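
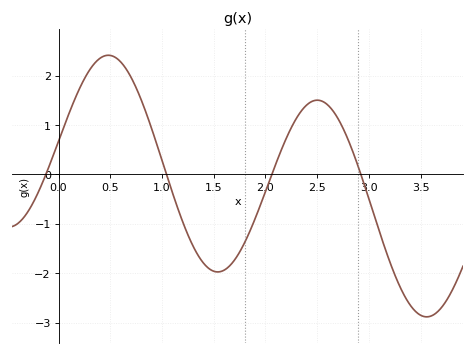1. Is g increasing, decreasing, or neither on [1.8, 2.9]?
neither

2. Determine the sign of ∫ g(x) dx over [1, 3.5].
negative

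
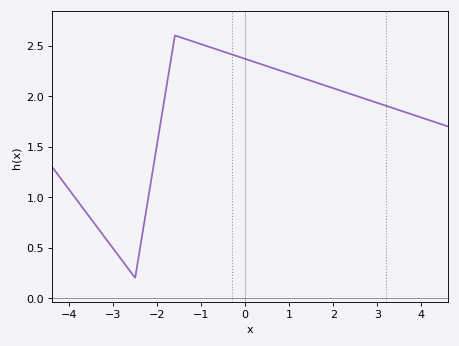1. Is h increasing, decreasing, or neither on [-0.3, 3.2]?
decreasing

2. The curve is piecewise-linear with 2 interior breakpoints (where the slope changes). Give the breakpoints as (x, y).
(-2.5, 0.2); (-1.6, 2.6)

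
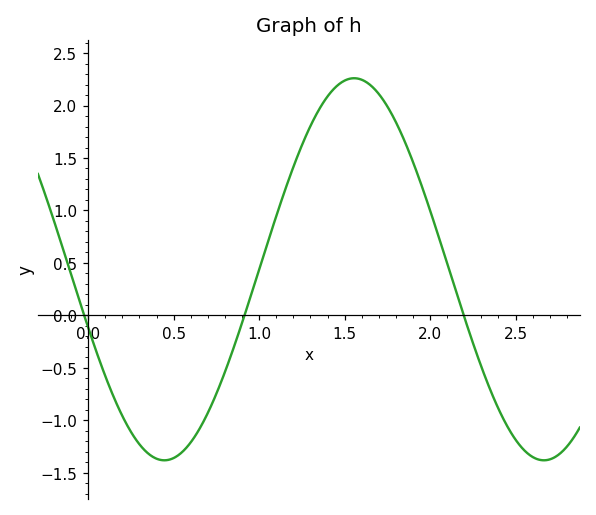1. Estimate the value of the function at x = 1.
0.45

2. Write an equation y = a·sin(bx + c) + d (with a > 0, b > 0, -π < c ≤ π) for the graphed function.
y = 1.82sin(2.8x - 2.8) + 0.44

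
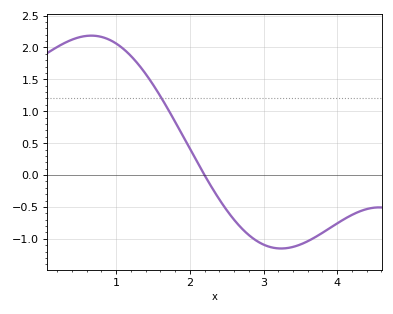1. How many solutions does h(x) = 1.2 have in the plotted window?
1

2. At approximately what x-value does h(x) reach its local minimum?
3.24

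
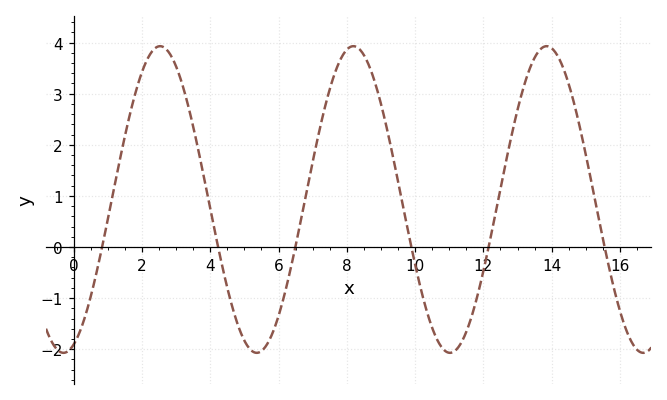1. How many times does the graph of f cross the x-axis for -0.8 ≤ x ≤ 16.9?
6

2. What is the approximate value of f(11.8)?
-1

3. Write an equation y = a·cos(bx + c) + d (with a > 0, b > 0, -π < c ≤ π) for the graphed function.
y = 3cos(1.1x - 2.8) + 0.93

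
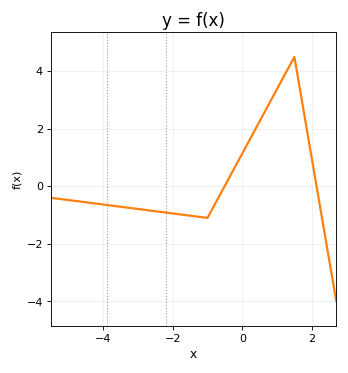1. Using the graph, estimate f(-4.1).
-0.619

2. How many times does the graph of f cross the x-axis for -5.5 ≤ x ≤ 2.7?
2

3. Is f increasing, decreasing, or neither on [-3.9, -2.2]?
decreasing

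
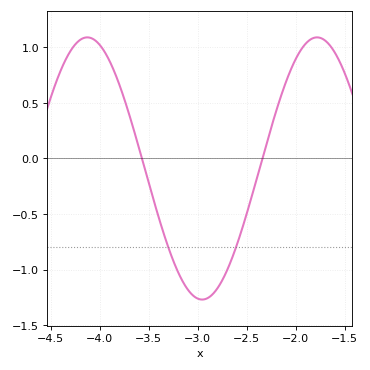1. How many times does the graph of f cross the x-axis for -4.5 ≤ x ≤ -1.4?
2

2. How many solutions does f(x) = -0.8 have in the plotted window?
2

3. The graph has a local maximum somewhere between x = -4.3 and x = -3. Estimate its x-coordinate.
-4.15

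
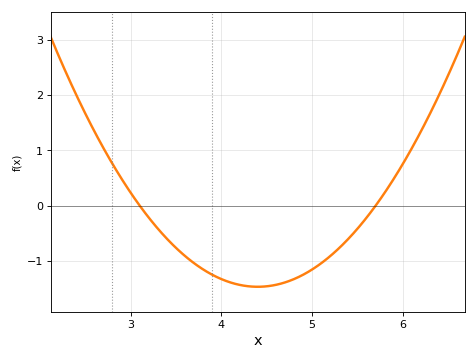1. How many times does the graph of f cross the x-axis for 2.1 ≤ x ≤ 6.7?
2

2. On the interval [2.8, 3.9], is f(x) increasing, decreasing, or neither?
decreasing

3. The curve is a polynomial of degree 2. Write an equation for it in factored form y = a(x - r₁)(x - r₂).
y = 0.87(x - 3.1)(x - 5.7)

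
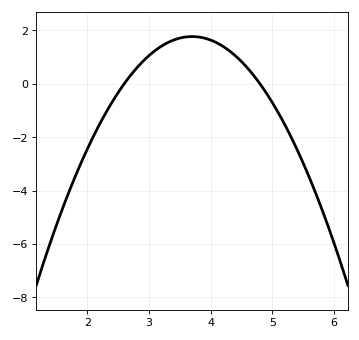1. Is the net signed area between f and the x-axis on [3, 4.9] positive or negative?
positive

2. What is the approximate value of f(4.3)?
1.2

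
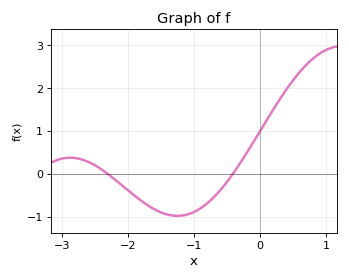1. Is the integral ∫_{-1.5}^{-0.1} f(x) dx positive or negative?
negative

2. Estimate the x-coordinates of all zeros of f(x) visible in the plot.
-2.3, -0.4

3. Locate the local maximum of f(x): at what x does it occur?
-2.9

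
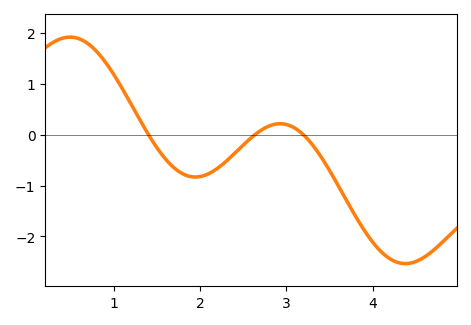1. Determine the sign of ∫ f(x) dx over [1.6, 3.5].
negative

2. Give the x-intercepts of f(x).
1.4, 2.6, 3.2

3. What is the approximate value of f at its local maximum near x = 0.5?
1.9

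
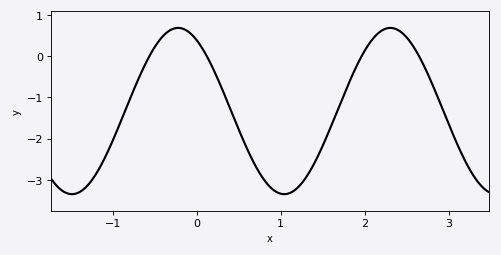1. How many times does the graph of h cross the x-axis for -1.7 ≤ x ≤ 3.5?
4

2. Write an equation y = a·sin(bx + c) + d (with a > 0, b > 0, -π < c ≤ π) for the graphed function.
y = 2.02sin(2.49x + 2.12) - 1.33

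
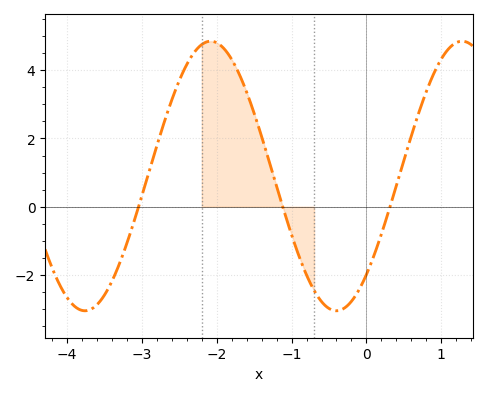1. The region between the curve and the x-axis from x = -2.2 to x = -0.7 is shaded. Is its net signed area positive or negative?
positive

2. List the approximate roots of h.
-3, -1.1, 0.3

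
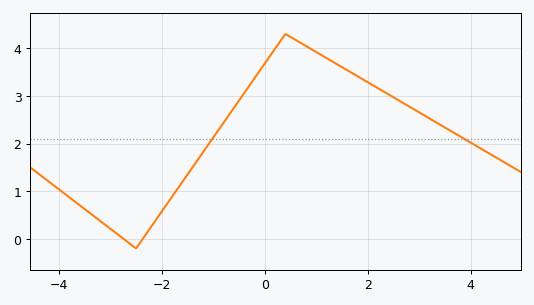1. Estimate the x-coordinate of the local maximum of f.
0.403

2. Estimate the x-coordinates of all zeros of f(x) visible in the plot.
-2.74, -2.37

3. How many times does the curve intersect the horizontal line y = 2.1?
2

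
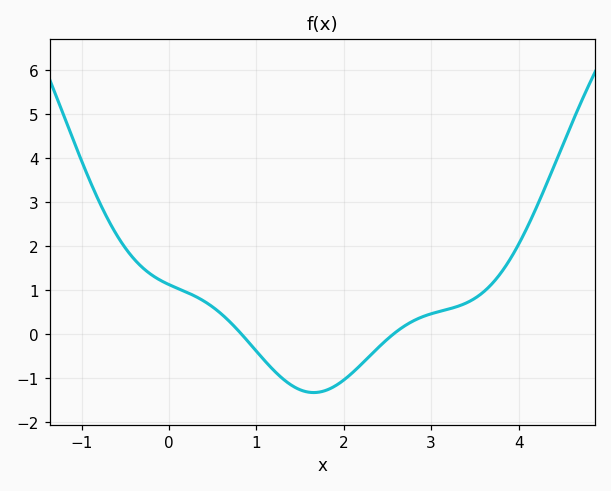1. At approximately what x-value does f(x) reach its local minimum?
1.7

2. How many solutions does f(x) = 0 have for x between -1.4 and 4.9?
2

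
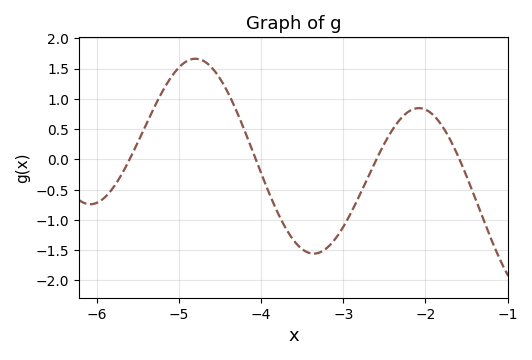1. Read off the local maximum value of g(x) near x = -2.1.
0.848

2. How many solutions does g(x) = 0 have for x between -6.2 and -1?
4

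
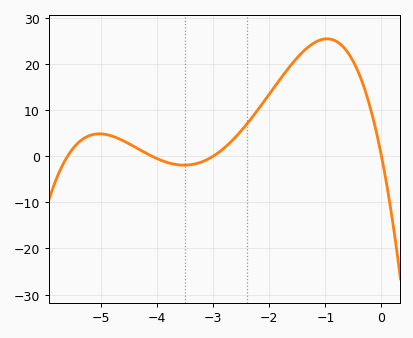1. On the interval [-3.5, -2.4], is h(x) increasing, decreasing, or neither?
increasing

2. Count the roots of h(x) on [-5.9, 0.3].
4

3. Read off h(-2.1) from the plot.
12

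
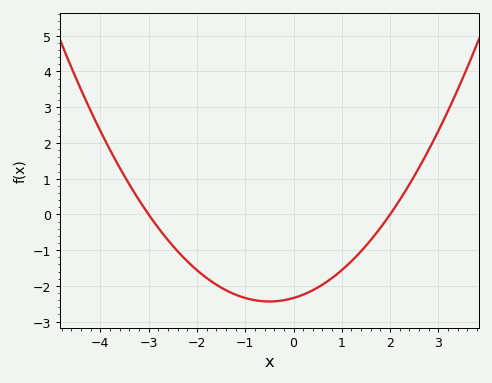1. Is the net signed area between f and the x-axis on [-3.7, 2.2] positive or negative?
negative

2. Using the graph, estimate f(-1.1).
-2.3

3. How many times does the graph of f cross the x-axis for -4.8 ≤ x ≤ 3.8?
2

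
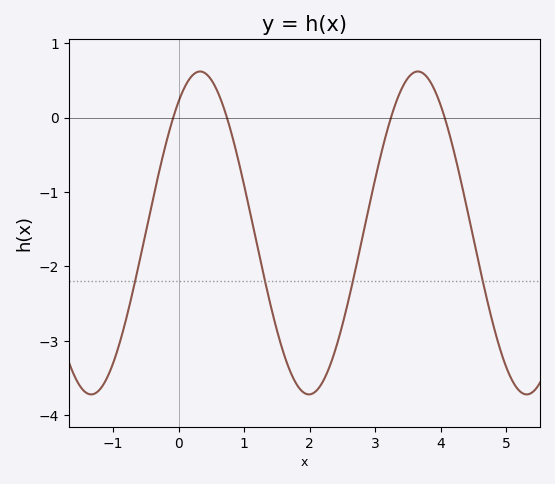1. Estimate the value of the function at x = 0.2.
0.6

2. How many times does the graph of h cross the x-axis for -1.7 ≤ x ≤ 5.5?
4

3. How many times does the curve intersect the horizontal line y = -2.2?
4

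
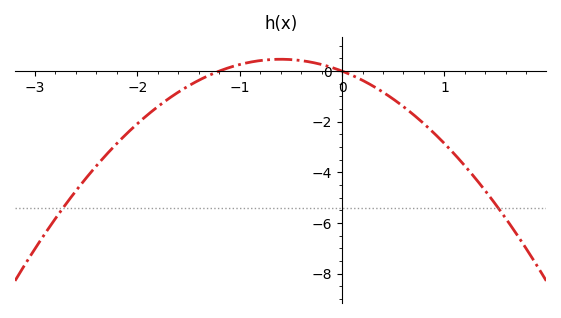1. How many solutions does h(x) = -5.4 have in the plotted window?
2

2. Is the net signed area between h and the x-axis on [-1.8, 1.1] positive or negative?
negative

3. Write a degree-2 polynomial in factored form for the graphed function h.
y = -1.3(x + 1.2)(x - 0)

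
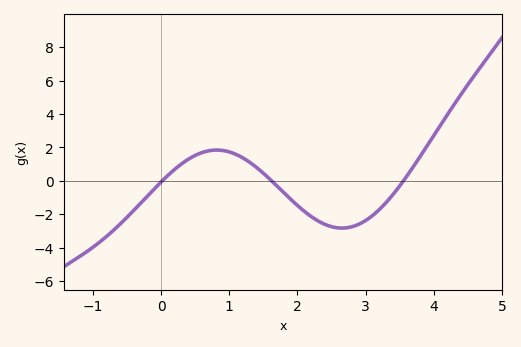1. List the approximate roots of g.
0.017, 1.62, 3.55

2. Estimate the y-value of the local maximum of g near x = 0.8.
1.84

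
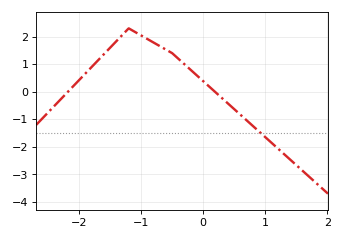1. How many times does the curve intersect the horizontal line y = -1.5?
1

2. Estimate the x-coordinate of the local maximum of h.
-1.2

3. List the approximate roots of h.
-2.18, 0.189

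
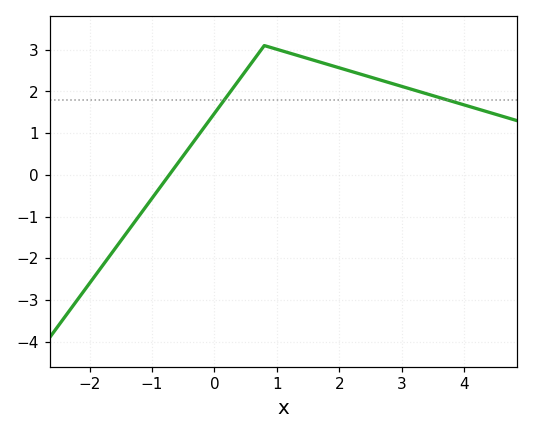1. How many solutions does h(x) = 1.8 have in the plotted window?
2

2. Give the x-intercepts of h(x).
-0.7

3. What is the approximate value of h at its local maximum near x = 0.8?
3.1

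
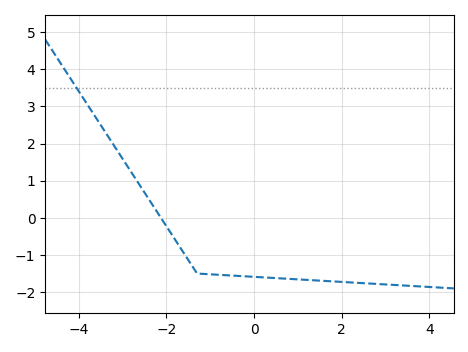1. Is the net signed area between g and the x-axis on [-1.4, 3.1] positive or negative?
negative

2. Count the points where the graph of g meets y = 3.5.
1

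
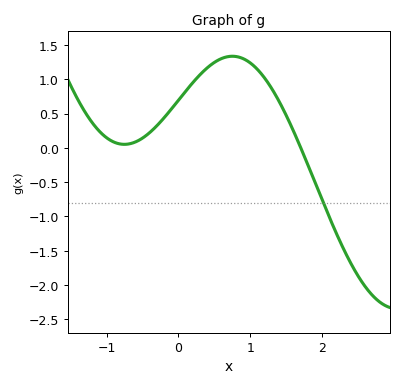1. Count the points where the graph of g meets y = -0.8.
1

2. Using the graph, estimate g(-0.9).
0.1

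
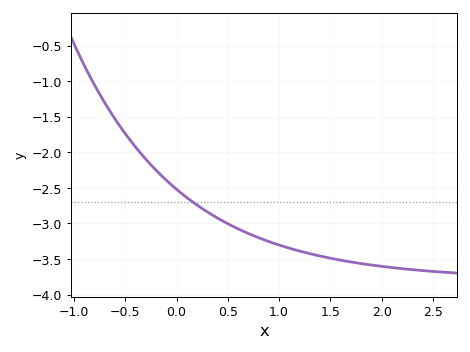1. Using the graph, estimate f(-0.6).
-1.55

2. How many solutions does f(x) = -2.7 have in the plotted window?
1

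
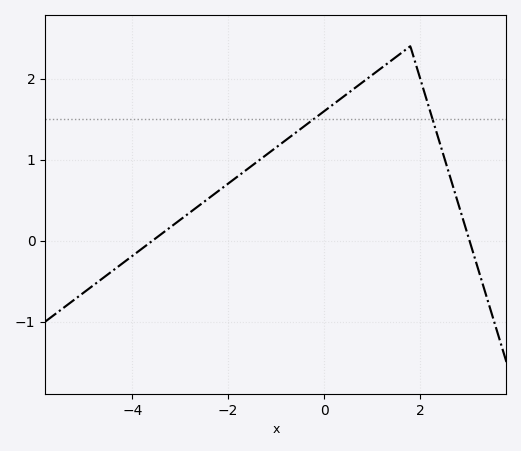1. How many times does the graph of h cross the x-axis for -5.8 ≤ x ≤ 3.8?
2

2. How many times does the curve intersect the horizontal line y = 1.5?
2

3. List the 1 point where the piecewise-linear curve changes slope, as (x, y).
(1.8, 2.4)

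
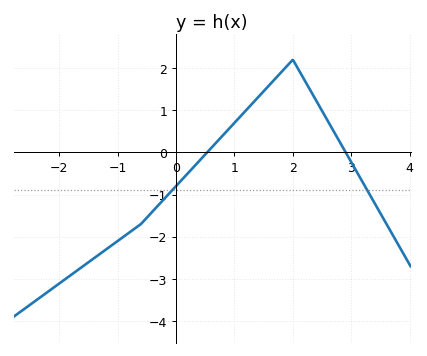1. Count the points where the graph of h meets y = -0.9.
2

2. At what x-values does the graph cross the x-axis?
0.533, 2.9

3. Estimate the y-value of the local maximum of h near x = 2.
2.2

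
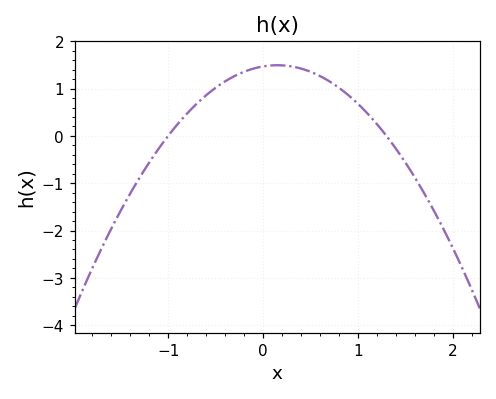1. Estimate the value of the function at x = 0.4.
1.4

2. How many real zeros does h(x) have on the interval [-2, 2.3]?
2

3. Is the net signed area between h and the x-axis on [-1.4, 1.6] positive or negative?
positive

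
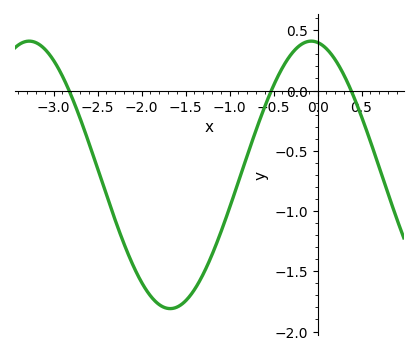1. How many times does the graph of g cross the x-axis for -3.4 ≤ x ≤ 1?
3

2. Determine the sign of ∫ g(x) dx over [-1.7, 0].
negative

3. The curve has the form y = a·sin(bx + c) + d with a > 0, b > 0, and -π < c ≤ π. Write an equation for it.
y = 1.11sin(2x + 1.7) - 0.7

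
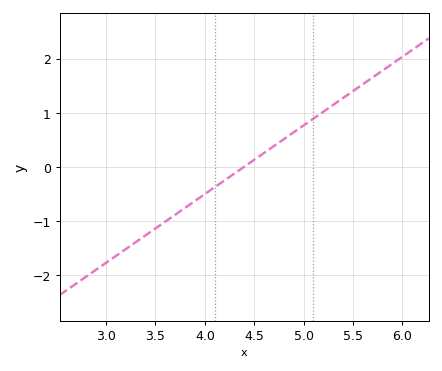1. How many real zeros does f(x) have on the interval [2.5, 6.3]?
1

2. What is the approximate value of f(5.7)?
1.65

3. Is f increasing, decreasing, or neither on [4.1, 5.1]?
increasing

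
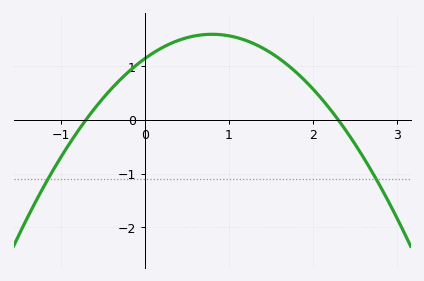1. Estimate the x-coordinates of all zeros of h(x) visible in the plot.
-0.7, 2.3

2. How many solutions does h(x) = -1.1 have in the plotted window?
2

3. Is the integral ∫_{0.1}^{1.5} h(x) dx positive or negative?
positive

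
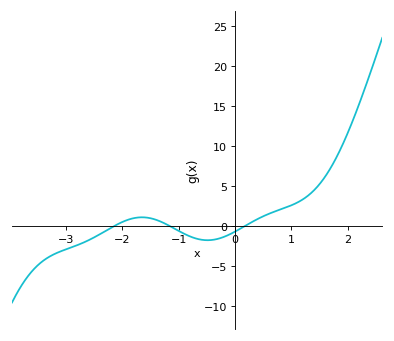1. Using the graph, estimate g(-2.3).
-0.5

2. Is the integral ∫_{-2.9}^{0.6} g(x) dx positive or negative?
negative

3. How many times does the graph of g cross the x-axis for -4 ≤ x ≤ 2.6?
3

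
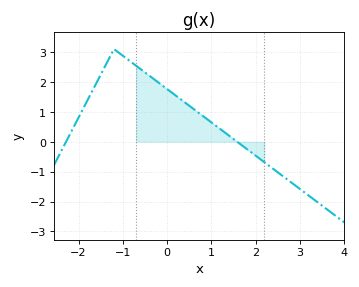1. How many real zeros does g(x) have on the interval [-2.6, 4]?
2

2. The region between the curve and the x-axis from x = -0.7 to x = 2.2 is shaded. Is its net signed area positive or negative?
positive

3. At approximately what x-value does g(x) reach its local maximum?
-1.2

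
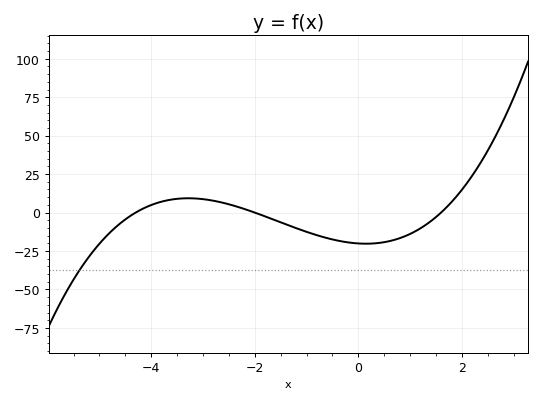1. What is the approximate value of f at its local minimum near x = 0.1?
-20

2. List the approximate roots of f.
-4.2, -2, 1.6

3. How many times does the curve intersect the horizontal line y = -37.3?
1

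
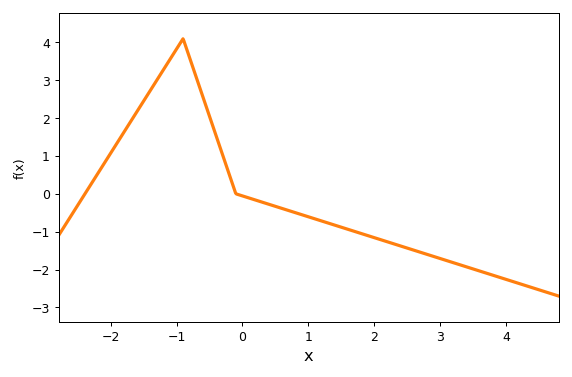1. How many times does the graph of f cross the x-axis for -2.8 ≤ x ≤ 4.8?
2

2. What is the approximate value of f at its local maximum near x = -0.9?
4.1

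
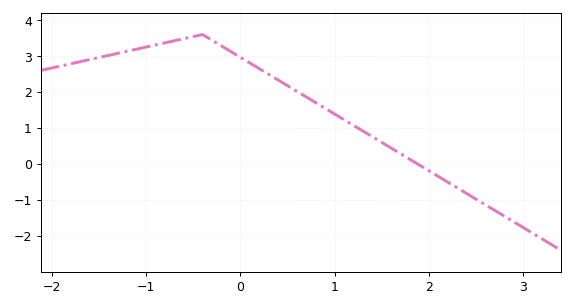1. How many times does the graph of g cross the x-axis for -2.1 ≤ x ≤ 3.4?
1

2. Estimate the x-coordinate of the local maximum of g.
-0.4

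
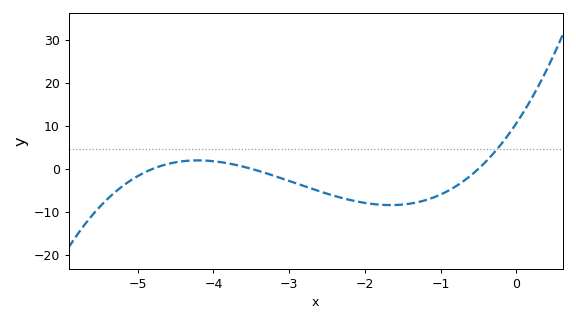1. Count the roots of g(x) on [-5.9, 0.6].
3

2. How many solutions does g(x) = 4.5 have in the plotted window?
1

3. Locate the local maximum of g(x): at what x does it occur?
-4.2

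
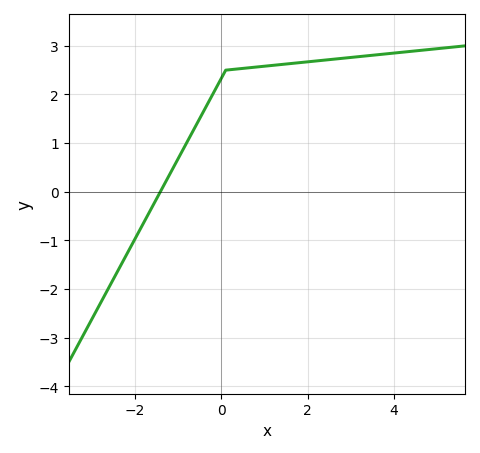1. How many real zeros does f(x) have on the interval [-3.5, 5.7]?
1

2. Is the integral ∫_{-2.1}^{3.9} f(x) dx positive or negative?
positive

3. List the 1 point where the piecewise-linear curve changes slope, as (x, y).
(0.1, 2.5)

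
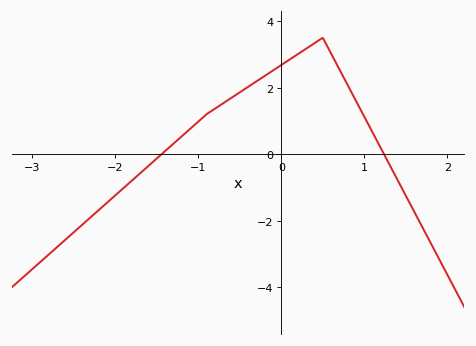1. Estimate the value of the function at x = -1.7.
-0.575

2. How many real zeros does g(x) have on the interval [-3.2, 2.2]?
2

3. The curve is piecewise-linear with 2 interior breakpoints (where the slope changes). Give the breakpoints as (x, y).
(-0.9, 1.2); (0.5, 3.5)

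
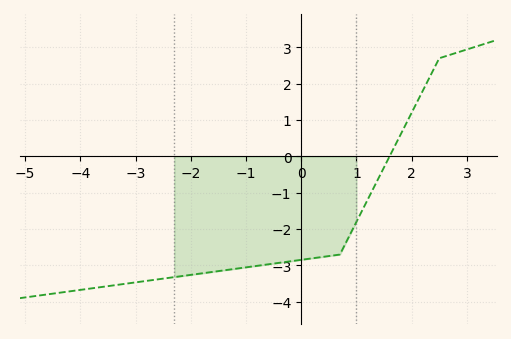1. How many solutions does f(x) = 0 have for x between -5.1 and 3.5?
1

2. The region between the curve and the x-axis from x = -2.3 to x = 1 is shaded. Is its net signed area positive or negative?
negative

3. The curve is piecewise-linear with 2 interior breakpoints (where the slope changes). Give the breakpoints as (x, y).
(0.7, -2.7); (2.5, 2.7)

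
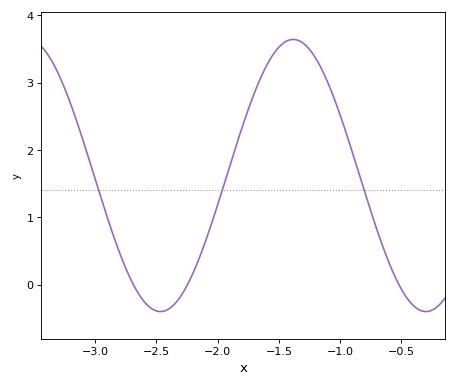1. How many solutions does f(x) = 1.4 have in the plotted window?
3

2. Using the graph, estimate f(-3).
1.57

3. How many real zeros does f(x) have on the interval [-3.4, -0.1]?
3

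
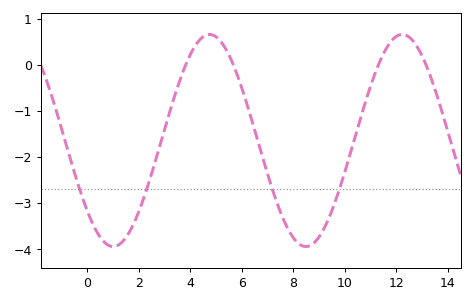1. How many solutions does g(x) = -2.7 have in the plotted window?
4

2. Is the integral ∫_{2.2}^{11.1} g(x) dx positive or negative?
negative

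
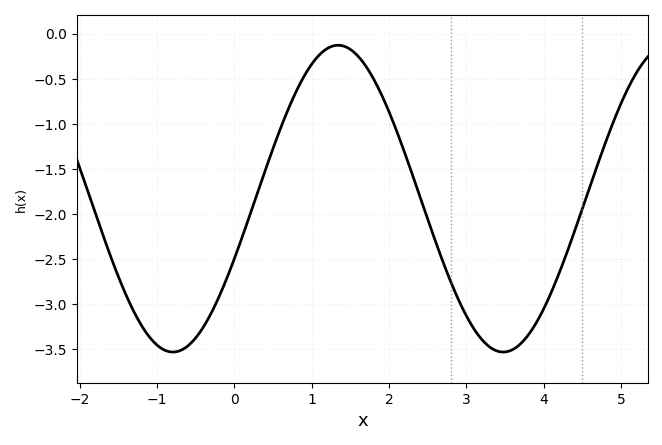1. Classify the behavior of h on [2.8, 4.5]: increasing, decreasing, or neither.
neither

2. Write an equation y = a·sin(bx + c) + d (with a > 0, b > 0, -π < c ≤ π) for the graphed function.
y = 1.7sin(1.47x - 0.4) - 1.83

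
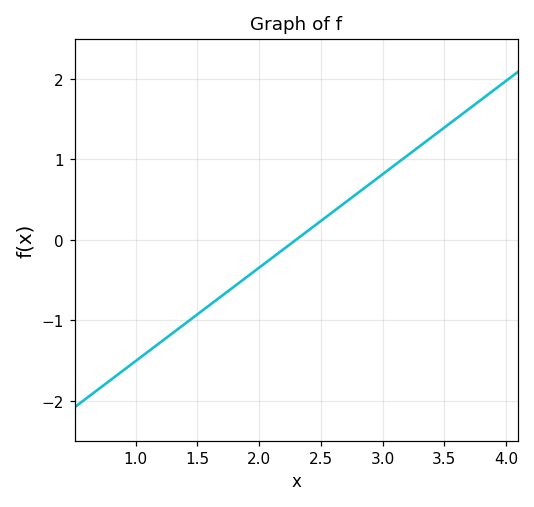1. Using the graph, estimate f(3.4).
1.3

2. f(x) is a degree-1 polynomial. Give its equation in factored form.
y = 1.16(x - 2.3)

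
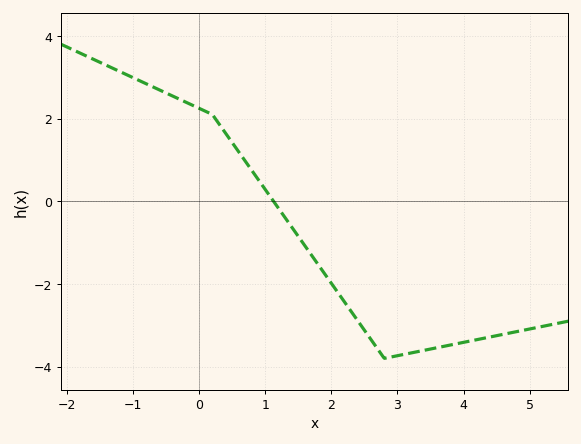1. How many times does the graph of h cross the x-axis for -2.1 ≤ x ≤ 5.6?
1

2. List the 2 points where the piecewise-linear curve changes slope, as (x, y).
(0.2, 2.1); (2.8, -3.8)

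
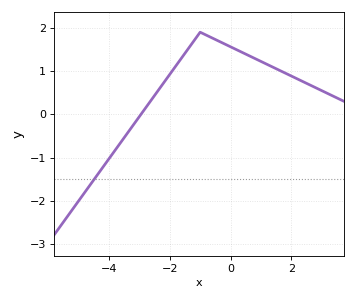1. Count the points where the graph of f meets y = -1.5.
1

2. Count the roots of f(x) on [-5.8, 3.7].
1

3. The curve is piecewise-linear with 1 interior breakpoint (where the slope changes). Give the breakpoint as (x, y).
(-1, 1.9)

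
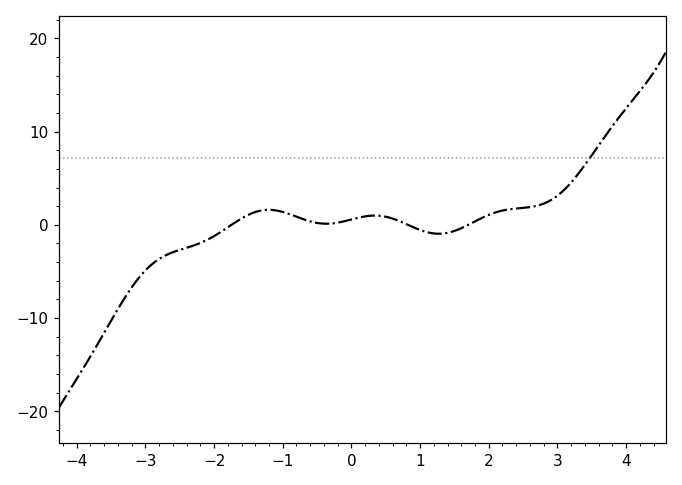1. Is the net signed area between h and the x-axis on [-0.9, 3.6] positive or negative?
positive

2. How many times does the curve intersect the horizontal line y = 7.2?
1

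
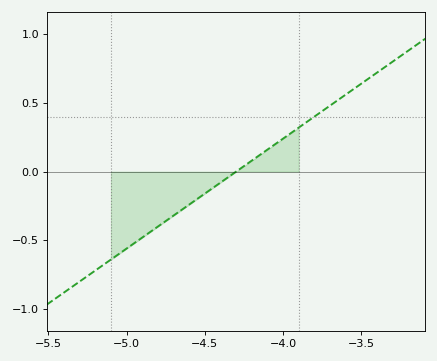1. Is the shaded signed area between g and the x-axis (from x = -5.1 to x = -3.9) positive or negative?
negative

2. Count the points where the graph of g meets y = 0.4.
1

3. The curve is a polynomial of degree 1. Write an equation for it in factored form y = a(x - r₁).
y = 0.8(x + 4.3)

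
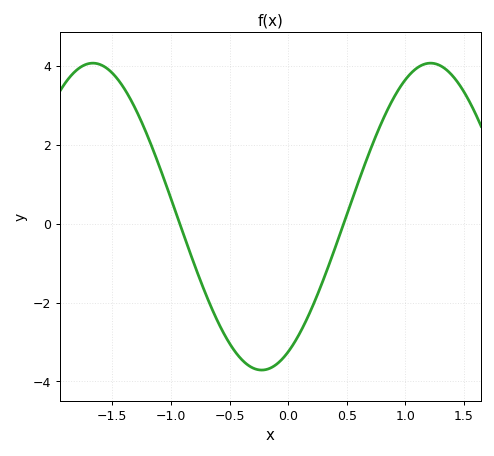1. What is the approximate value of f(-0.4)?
-3.4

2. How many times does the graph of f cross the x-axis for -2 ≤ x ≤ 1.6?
2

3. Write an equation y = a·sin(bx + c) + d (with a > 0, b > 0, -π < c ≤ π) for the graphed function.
y = 3.89sin(2.2x - 1.1) + 0.18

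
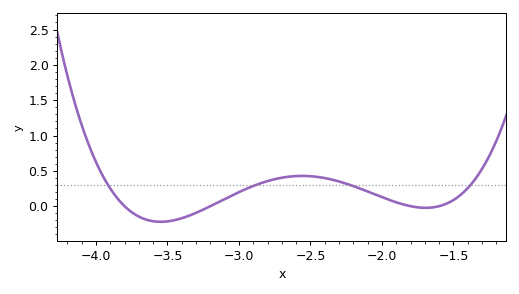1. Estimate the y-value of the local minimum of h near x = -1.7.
-0.023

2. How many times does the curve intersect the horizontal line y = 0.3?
4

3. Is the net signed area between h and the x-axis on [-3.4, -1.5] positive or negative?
positive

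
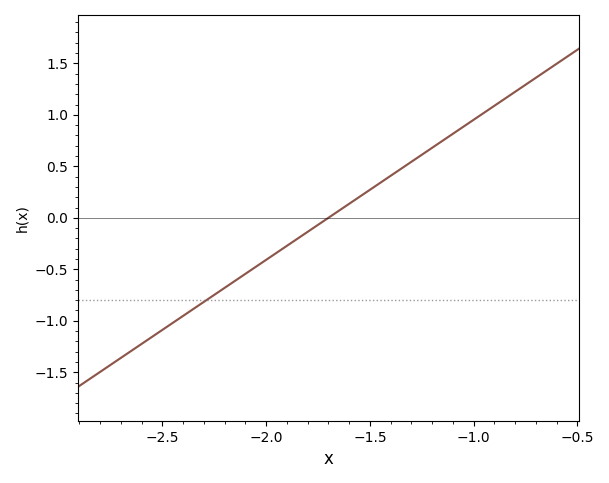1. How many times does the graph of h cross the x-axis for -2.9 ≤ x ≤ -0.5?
1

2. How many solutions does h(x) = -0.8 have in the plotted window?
1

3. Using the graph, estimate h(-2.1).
-0.544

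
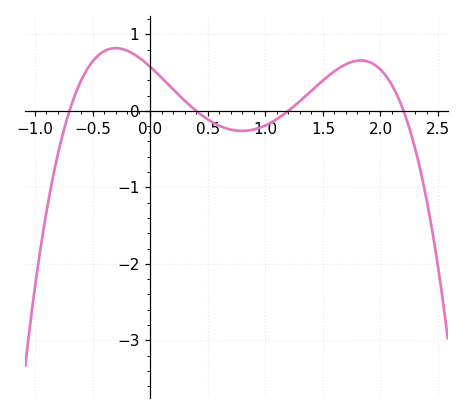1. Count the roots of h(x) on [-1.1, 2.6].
4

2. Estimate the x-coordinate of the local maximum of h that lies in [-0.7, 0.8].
-0.3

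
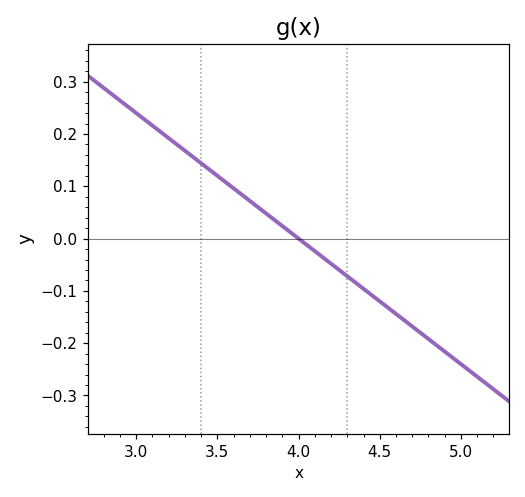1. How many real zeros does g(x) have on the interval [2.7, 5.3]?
1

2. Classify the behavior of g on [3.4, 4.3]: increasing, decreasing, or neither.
decreasing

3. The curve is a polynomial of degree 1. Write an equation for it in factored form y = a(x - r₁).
y = -0.24(x - 4)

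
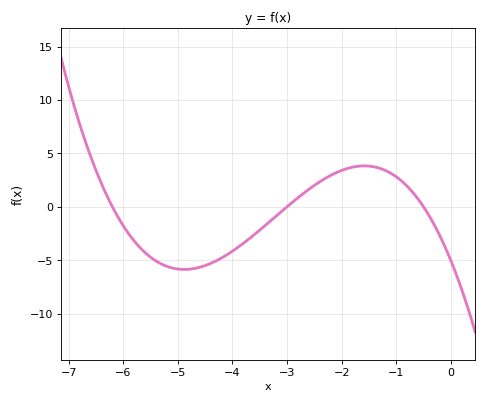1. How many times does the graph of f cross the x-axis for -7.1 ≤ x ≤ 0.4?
3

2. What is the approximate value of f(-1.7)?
3.79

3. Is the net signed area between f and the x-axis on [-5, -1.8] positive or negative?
negative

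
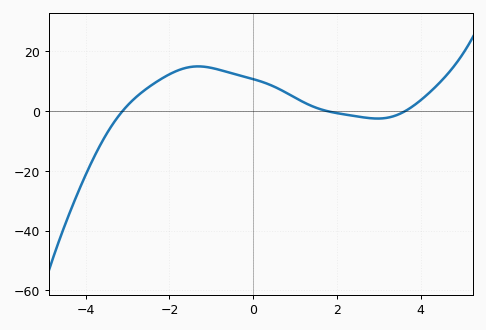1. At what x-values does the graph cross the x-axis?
-3.2, 1.8, 3.6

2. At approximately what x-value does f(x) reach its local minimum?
3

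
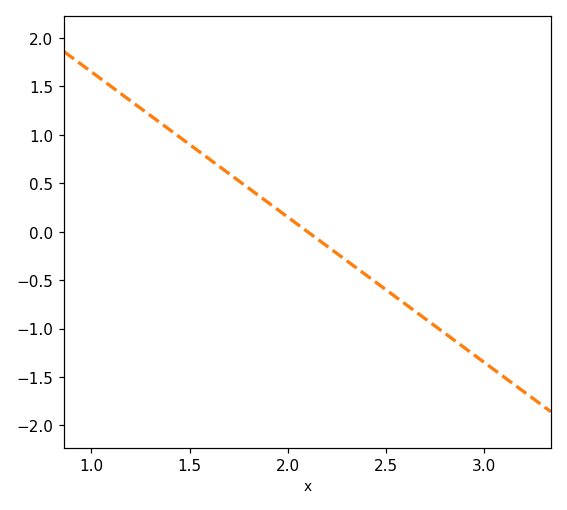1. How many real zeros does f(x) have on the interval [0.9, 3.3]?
1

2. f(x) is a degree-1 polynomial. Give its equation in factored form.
y = -1.5(x - 2.1)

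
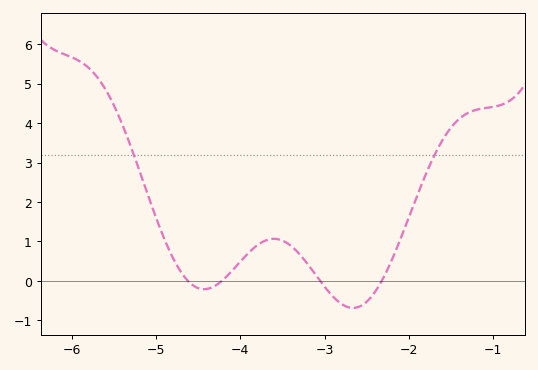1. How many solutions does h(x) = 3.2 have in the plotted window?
2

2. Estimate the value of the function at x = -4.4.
-0.2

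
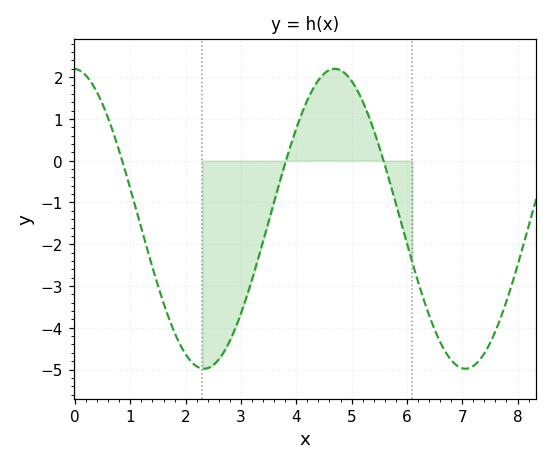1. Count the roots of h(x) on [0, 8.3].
3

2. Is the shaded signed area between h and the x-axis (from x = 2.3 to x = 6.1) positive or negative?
negative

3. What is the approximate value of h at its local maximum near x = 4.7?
2.2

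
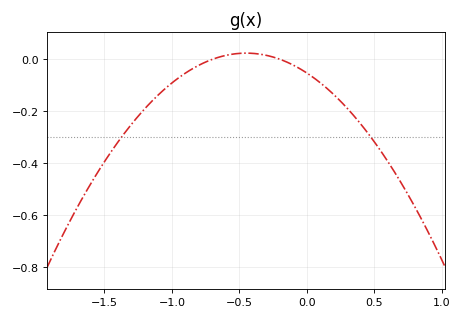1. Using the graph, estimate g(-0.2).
0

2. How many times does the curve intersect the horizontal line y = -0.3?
2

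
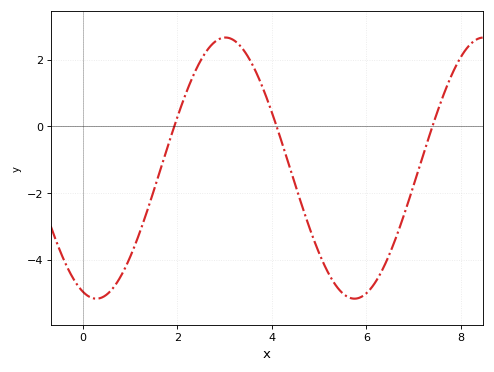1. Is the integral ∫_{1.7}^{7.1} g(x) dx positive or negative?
negative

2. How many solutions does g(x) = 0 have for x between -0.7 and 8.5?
3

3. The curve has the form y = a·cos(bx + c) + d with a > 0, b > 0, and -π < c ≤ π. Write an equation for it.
y = 3.92cos(1.1x + 2.8) - 1.25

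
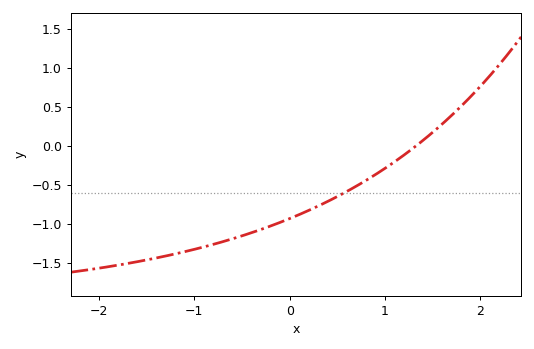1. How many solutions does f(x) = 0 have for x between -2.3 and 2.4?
1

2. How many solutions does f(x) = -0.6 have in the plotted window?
1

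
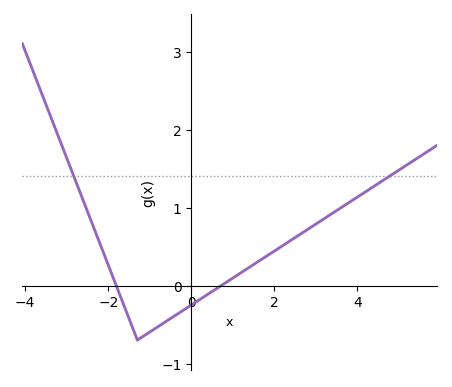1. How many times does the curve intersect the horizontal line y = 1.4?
2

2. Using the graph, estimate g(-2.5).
0.9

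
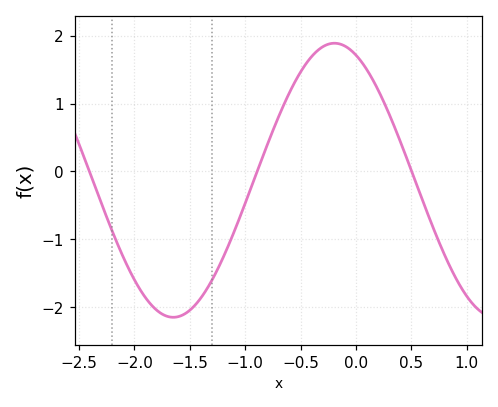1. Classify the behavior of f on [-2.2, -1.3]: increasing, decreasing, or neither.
neither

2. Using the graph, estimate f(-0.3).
1.84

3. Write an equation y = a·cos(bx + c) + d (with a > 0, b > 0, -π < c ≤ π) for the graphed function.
y = 2.02cos(2.16x + 0.42) - 0.13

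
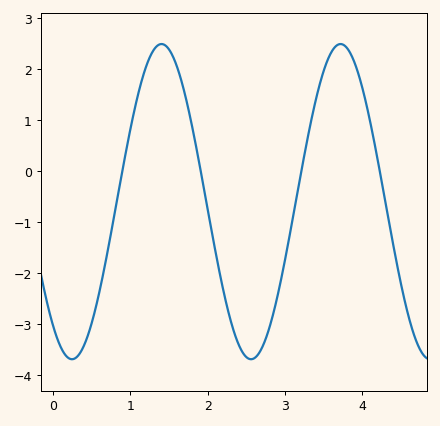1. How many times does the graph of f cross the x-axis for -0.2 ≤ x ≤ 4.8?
4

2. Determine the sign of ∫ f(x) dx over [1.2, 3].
negative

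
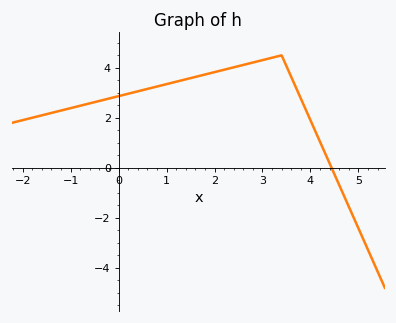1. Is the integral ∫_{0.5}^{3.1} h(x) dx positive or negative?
positive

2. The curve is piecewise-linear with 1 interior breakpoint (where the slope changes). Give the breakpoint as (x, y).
(3.4, 4.5)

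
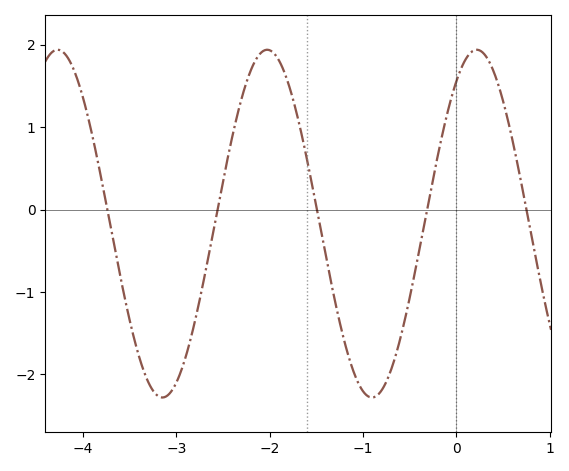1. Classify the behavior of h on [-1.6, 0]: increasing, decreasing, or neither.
neither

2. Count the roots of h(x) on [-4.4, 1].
5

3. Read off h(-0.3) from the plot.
0.083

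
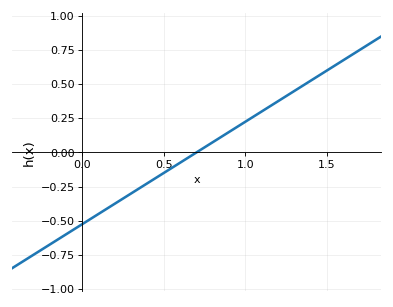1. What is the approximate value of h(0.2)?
-0.38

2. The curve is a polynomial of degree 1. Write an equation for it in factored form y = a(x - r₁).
y = 0.75(x - 0.7)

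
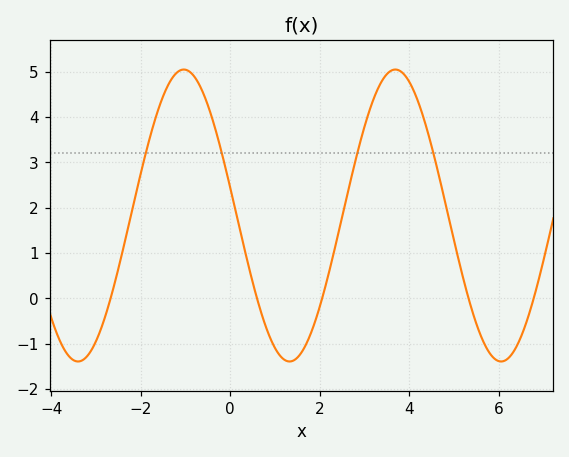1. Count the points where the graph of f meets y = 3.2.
4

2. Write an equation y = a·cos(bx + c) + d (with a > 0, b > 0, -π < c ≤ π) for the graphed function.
y = 3.22cos(1.3x + 1.4) + 1.83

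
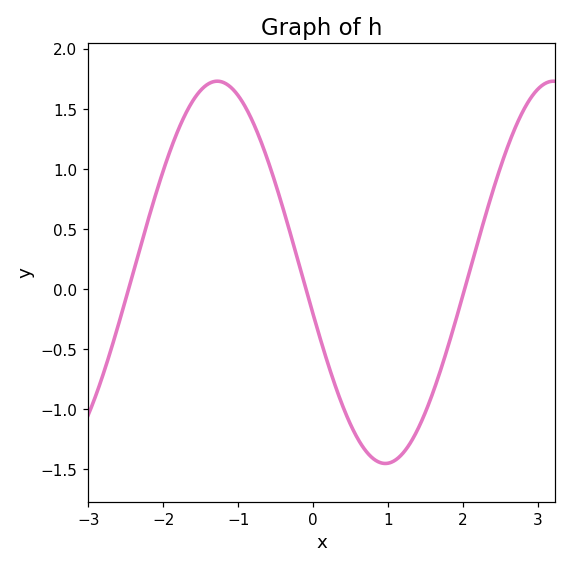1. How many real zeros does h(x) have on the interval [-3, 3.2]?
3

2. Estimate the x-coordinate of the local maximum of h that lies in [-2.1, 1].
-1.3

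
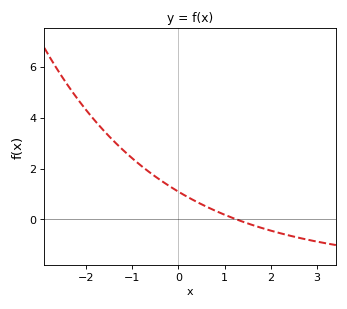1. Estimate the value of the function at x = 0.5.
0.6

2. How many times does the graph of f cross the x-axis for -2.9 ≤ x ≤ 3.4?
1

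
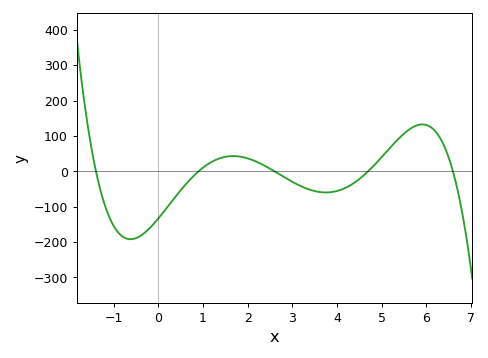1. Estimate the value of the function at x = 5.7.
125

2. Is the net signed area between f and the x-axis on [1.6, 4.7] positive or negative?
negative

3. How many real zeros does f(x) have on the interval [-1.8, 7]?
5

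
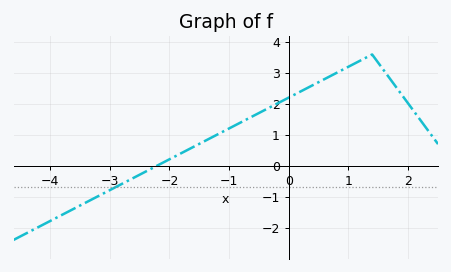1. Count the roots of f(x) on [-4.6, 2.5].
1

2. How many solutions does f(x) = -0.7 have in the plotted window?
1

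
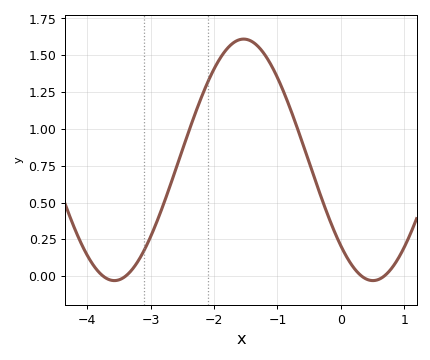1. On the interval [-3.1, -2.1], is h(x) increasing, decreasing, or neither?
increasing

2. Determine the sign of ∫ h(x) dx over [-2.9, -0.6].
positive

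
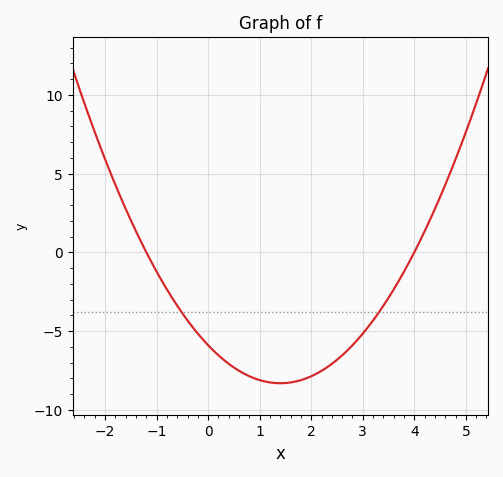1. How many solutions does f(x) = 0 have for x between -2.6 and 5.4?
2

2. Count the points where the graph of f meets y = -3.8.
2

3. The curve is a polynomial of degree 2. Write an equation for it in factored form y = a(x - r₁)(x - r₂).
y = 1.23(x + 1.2)(x - 4)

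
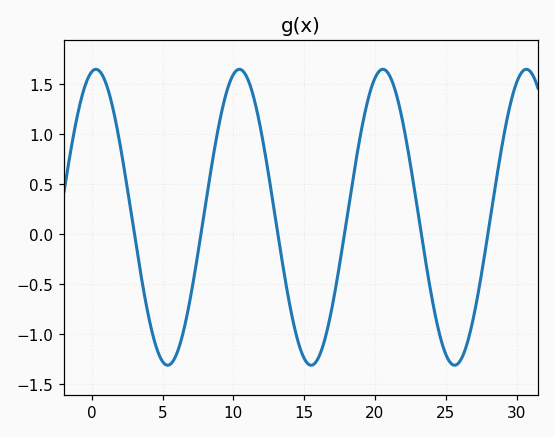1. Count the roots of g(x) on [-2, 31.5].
6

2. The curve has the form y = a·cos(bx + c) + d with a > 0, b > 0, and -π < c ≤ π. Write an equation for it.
y = 1.48cos(0.62x - 0.18) + 0.17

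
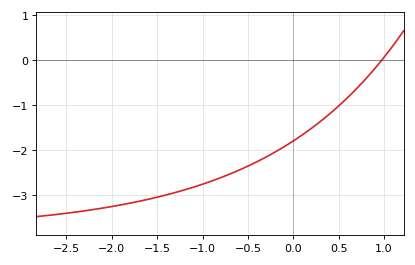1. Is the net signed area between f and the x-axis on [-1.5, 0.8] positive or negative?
negative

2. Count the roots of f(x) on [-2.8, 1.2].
1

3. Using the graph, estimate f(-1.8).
-3.17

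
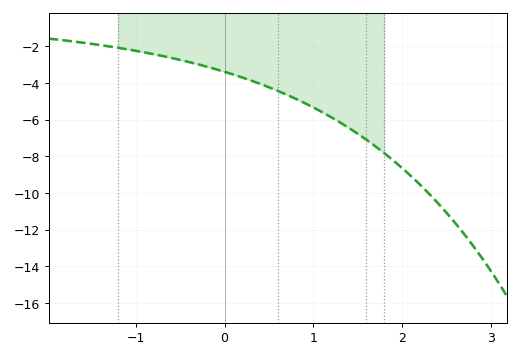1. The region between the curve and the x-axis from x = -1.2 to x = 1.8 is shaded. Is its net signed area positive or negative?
negative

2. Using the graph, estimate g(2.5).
-11.1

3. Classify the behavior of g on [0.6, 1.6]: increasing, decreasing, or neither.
decreasing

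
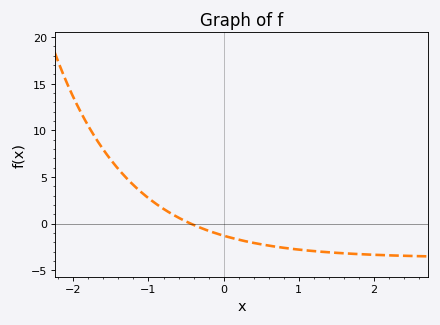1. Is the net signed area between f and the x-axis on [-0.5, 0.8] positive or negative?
negative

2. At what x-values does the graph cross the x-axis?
-0.4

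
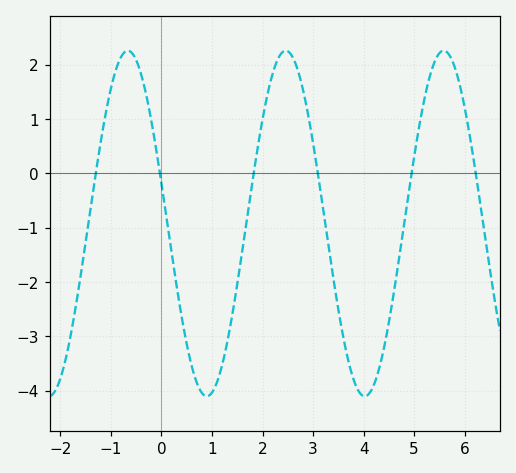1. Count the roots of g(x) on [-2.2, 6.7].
6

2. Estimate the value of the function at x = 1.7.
-0.8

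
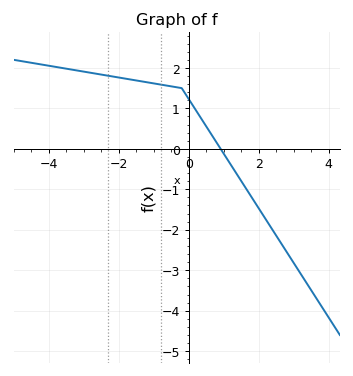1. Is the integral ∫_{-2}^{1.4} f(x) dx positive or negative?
positive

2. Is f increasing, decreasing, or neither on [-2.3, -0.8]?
decreasing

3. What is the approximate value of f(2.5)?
-2.1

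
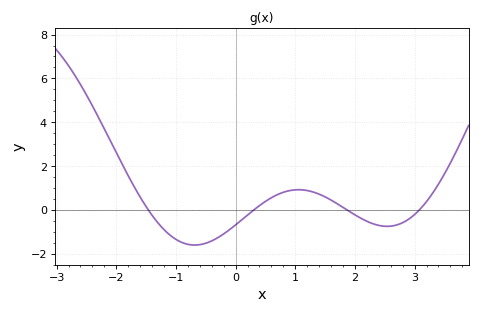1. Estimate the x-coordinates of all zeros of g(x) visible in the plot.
-1.46, 0.309, 1.86, 3.08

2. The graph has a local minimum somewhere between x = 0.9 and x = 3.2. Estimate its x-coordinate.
2.54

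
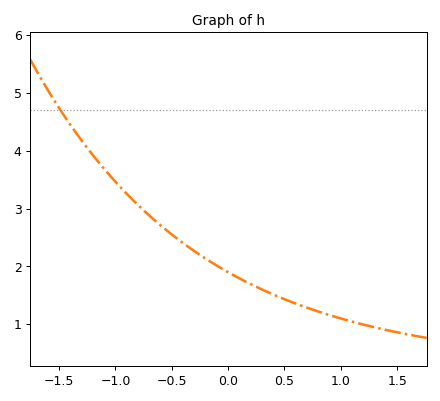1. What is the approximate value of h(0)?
1.9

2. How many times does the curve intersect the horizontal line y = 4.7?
1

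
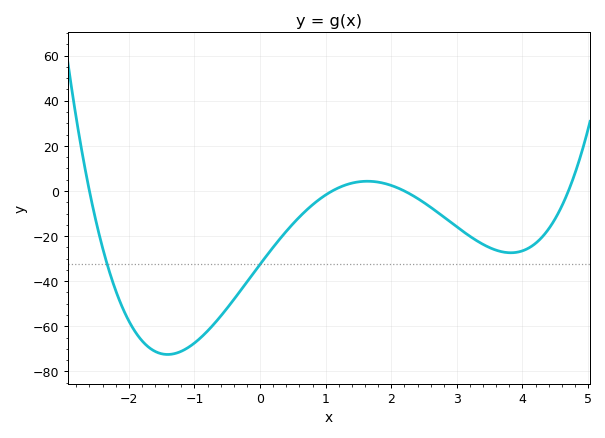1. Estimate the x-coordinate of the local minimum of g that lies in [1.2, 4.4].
3.8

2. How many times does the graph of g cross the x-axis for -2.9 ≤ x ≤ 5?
4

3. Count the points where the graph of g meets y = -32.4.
2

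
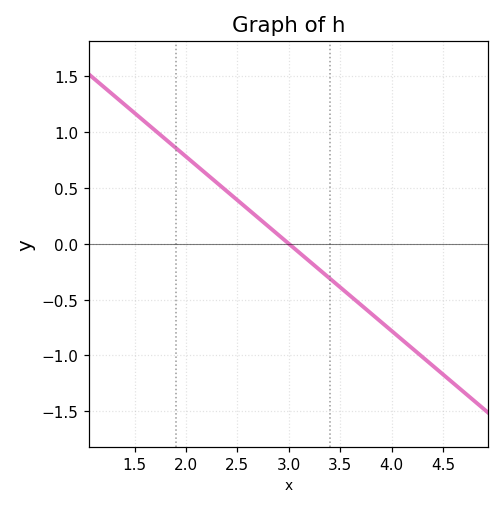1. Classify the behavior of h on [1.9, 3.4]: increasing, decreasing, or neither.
decreasing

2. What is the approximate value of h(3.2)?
-0.156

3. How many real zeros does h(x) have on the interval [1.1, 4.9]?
1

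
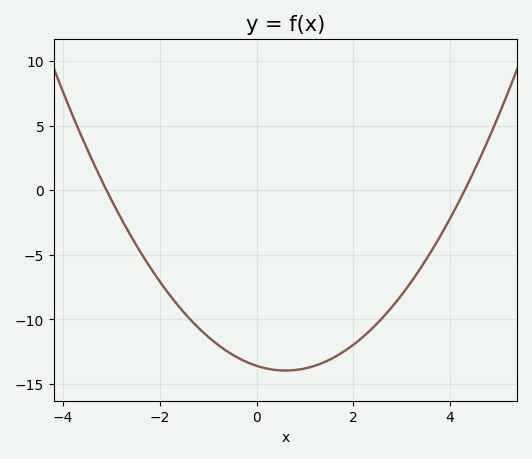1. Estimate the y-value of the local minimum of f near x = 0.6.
-14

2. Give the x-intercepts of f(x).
-3, 4.2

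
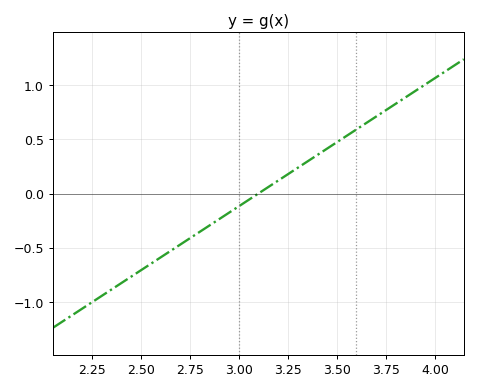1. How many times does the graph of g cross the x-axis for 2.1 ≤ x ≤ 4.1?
1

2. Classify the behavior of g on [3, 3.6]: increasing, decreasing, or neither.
increasing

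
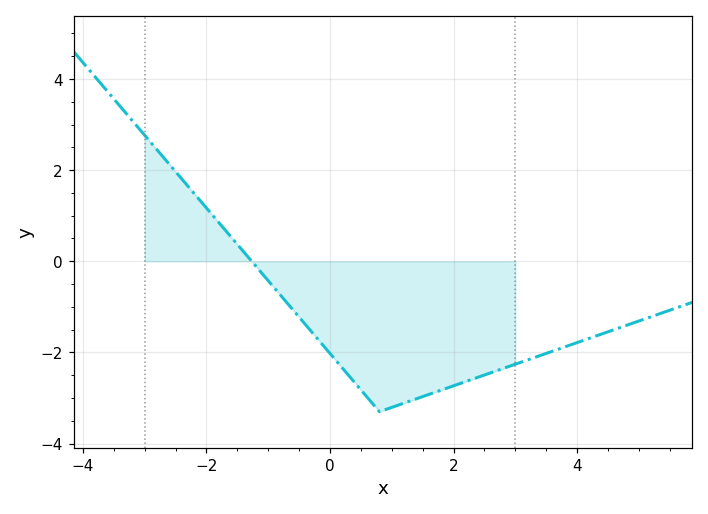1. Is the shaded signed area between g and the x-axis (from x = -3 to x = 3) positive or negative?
negative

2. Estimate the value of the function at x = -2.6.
2.2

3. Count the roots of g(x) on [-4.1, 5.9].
1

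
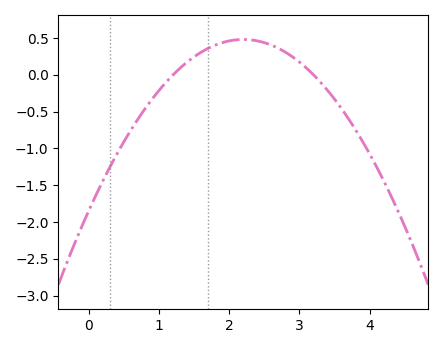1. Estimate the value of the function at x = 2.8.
0.307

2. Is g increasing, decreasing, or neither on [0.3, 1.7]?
increasing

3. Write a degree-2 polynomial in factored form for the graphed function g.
y = -0.48(x - 1.2)(x - 3.2)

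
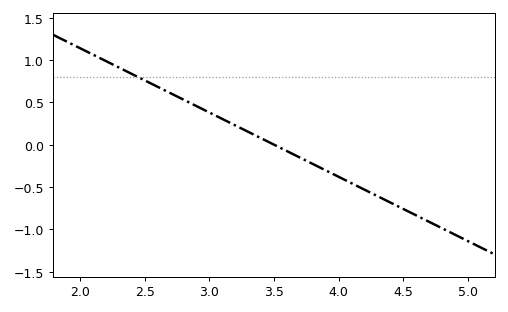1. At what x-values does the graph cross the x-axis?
3.5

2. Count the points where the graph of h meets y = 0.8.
1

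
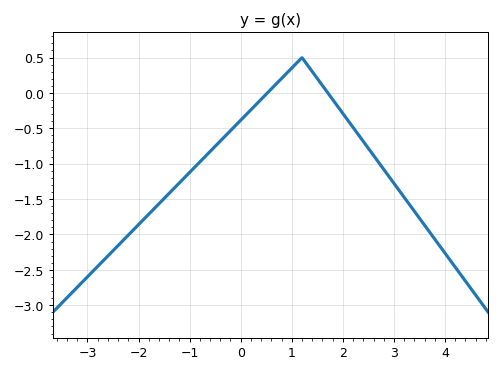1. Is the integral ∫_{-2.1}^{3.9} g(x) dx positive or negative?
negative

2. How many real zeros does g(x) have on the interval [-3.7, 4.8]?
2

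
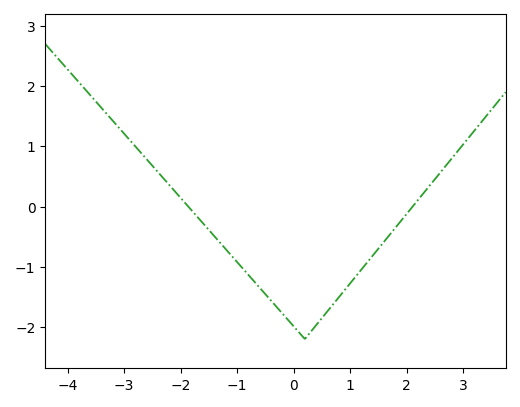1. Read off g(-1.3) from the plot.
-0.601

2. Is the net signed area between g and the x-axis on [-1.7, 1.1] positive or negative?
negative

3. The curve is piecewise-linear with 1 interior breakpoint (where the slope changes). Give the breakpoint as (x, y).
(0.2, -2.2)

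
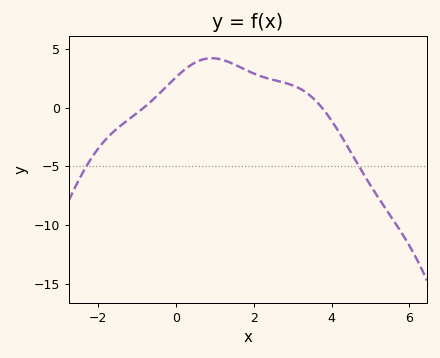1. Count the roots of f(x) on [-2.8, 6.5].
2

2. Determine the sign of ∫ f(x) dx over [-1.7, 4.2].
positive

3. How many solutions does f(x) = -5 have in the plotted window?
2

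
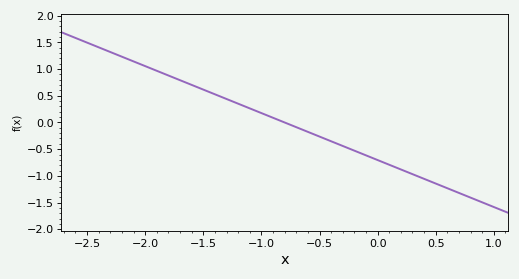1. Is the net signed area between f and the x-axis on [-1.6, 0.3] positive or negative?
negative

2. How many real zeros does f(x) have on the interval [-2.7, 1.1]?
1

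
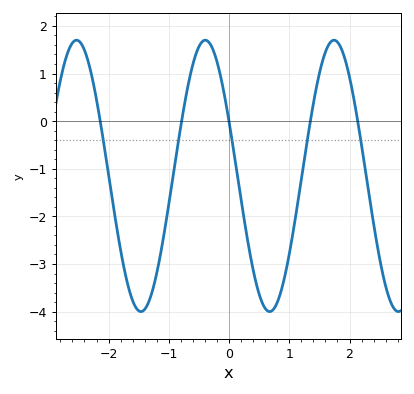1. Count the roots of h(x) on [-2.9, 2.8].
5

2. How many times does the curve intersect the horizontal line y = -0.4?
5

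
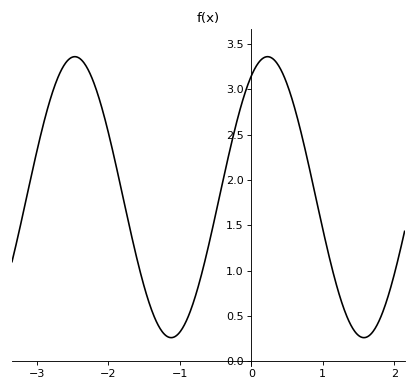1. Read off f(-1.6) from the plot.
1.13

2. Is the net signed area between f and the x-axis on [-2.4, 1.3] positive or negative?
positive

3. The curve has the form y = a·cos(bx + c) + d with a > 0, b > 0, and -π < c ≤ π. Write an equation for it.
y = 1.55cos(2.33x - 0.53) + 1.81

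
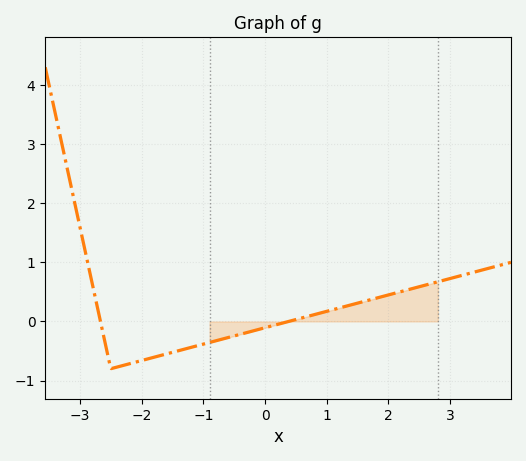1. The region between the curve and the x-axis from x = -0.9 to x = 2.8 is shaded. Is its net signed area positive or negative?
positive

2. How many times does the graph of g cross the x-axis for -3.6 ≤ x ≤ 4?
2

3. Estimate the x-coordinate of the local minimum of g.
-2.5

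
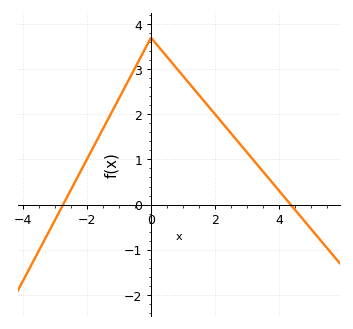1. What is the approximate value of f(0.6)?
3.19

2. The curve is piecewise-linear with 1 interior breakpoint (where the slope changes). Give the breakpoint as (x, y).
(0, 3.7)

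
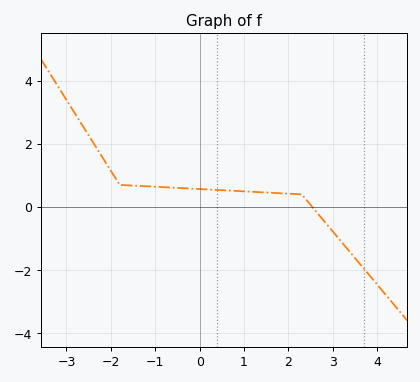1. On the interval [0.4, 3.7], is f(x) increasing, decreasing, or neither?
decreasing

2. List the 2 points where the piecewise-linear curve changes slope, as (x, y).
(-1.8, 0.7); (2.3, 0.4)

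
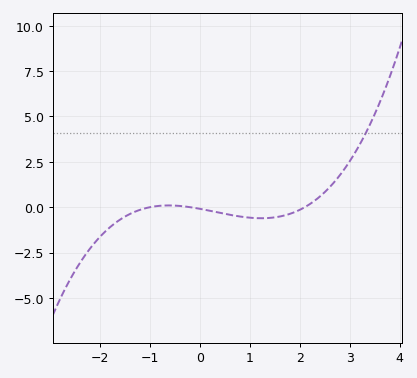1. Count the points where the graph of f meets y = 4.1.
1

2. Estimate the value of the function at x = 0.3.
-0.257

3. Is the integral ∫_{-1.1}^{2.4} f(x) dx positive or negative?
negative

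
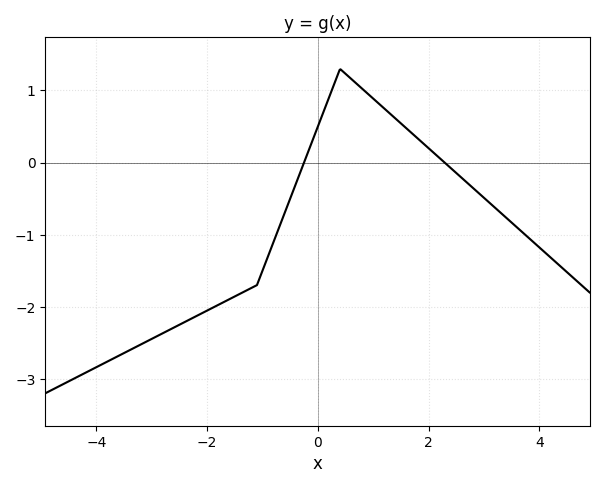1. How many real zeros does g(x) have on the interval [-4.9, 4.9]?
2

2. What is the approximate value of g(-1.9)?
-2.01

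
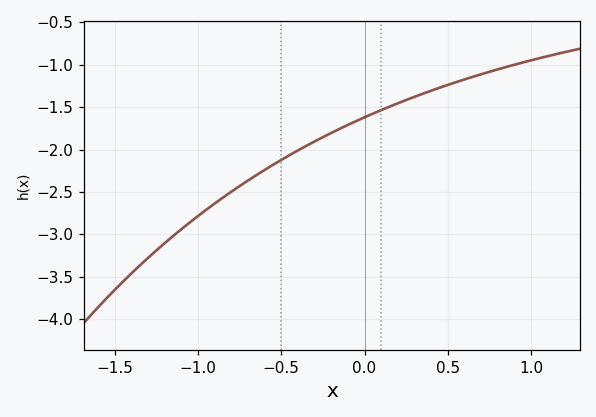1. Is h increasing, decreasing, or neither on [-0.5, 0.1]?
increasing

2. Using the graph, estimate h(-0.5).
-2.1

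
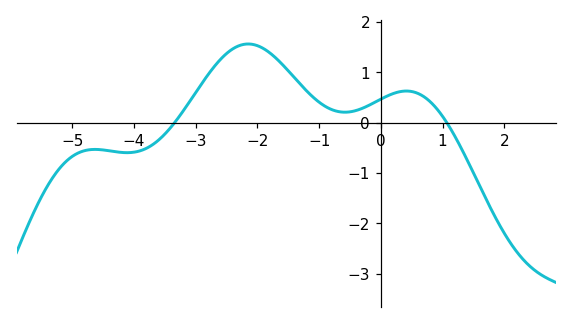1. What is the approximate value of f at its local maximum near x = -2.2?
1.6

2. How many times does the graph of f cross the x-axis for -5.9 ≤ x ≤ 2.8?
2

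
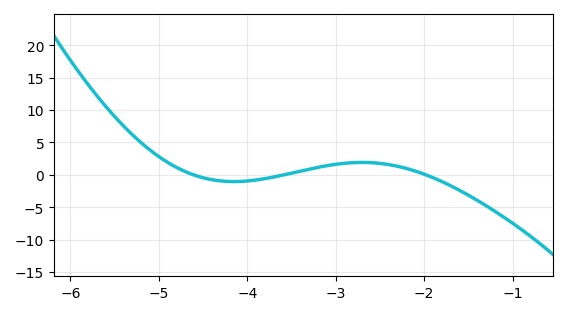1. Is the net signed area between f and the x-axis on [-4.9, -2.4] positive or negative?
positive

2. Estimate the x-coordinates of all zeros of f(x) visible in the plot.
-4.6, -3.6, -2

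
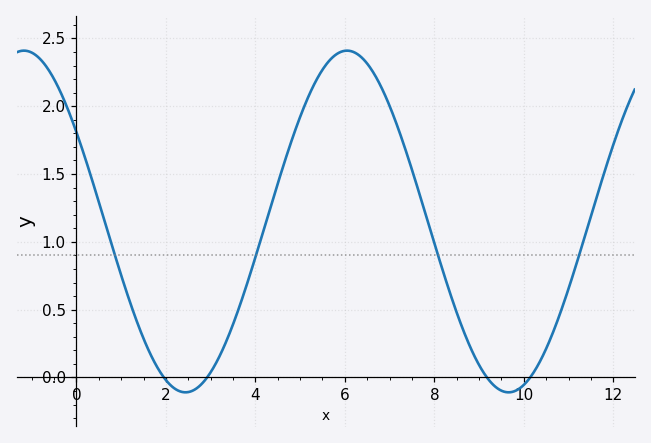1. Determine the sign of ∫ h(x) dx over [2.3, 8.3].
positive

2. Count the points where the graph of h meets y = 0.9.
4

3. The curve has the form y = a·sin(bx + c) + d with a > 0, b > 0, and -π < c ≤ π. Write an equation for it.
y = 1.26sin(0.87x + 2.59) + 1.15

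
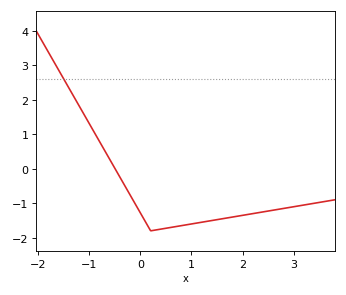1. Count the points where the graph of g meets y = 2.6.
1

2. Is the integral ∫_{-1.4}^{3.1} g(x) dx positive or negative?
negative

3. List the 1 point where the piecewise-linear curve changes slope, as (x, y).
(0.2, -1.8)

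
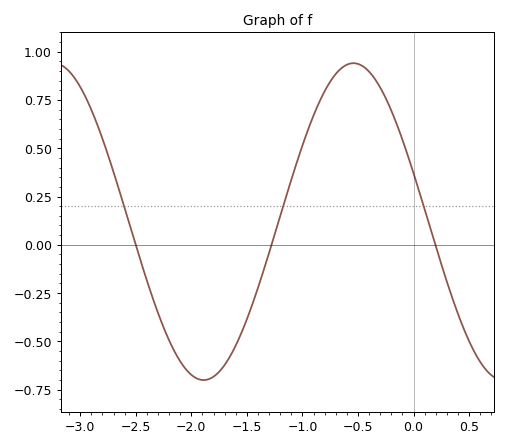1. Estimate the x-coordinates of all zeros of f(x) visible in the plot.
-2.5, -1.3, 0.2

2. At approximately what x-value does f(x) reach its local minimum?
-1.9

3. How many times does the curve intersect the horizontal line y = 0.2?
3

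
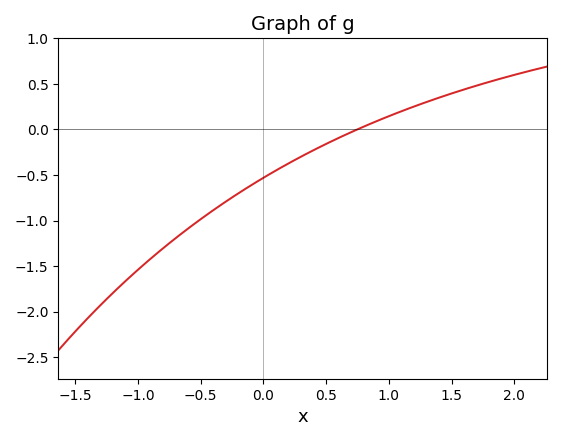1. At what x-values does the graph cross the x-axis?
0.7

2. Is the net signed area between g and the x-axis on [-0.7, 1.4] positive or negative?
negative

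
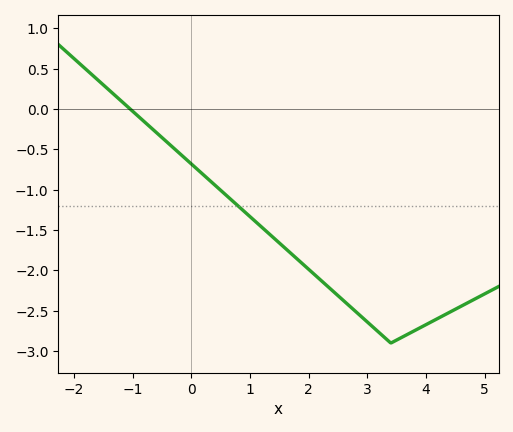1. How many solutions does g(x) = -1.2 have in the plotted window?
1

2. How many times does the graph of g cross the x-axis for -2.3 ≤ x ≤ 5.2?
1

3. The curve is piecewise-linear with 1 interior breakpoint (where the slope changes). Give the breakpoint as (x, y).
(3.4, -2.9)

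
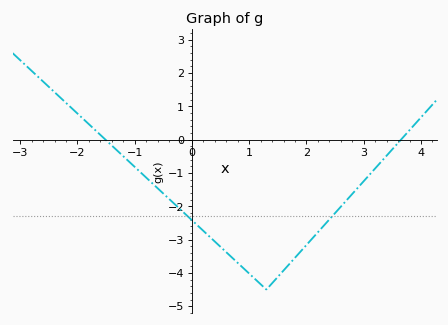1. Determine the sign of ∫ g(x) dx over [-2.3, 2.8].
negative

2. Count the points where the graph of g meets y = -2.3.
2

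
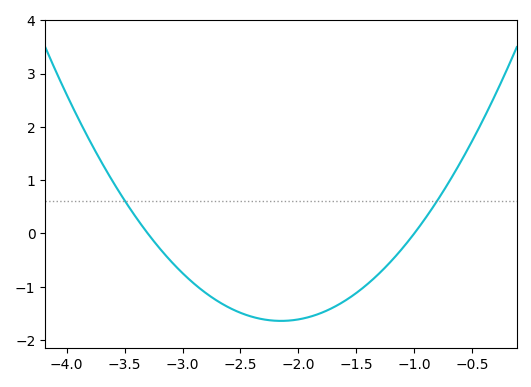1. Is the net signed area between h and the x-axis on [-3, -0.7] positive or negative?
negative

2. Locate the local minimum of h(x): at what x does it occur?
-2.15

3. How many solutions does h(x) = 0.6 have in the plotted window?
2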